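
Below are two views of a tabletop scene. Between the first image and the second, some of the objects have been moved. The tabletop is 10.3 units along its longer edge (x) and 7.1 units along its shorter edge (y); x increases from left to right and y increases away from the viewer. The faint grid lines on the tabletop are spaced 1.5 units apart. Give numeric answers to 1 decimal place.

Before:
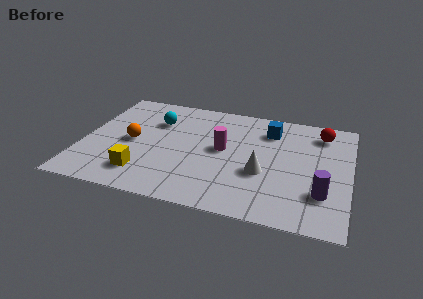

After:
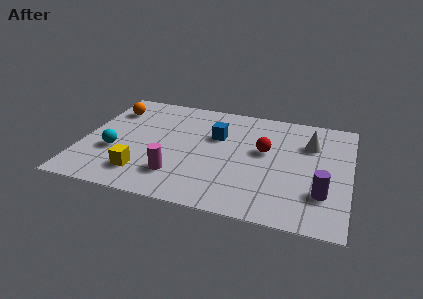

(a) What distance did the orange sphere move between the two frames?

2.2

The orange sphere was near (1.9, 3.4) before and (0.9, 5.4) after, so it travelled √(1.0² + 2.0²) ≈ 2.2 units.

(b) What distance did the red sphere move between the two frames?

2.7

The red sphere moved from about (9.1, 5.8) to (7.0, 4.1), a distance of √(2.1² + 1.7²) ≈ 2.7.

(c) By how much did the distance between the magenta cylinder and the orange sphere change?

+1.2

They were about 3.5 units apart before and 4.7 after — 1.2 units further apart.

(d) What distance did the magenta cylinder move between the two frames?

2.6

The magenta cylinder was near (5.4, 3.8) before and (3.8, 1.7) after, so it travelled √(1.6² + 2.1²) ≈ 2.6 units.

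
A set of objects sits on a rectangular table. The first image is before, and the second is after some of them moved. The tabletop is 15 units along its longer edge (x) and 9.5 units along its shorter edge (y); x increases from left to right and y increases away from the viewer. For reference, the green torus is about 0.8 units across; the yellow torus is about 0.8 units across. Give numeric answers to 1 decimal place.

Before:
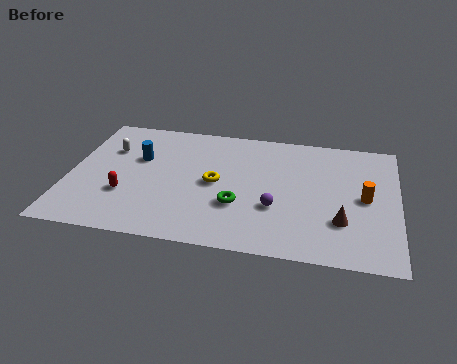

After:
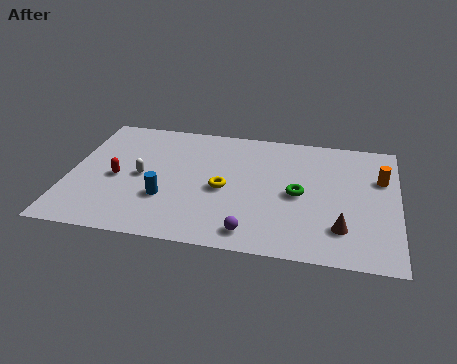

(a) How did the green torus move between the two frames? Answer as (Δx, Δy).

(2.7, 1.3)

The green torus started near (7.8, 3.2) and ended near (10.5, 4.5).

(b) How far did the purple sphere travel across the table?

2.2

The purple sphere was near (9.5, 3.3) before and (8.5, 1.3) after, so it travelled √(1.0² + 2.0²) ≈ 2.2 units.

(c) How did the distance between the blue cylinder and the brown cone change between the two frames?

-1.9

Before: roughly 9.9 units apart; after: 8.0. That's 1.9 units closer together.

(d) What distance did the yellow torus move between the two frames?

0.6

The yellow torus moved from about (6.7, 4.7) to (7.1, 4.3), a distance of √(0.4² + 0.4²) ≈ 0.6.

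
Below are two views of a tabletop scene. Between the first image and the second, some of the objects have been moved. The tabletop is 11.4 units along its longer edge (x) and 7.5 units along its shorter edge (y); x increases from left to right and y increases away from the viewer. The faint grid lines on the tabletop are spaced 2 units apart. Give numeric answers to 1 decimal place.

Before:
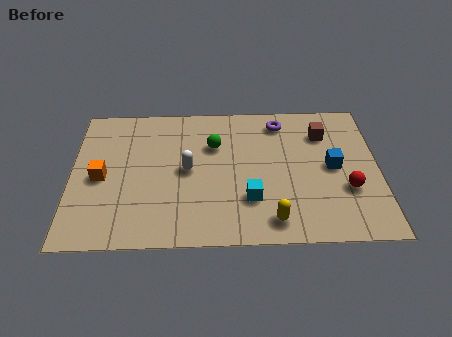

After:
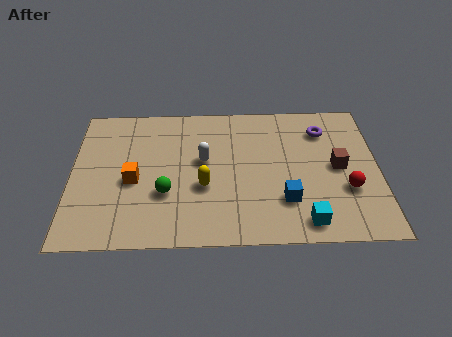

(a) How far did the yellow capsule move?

3.1

The yellow capsule was near (7.4, 1.1) before and (4.9, 2.9) after, so it travelled √(2.5² + 1.8²) ≈ 3.1 units.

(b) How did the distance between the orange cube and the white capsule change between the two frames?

-0.4

The distance was about 3.2 in the first image and 2.8 in the second, so they moved 0.4 units closer together.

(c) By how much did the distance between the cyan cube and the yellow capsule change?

+2.8

Before: roughly 1.4 units apart; after: 4.2. That's 2.8 units further apart.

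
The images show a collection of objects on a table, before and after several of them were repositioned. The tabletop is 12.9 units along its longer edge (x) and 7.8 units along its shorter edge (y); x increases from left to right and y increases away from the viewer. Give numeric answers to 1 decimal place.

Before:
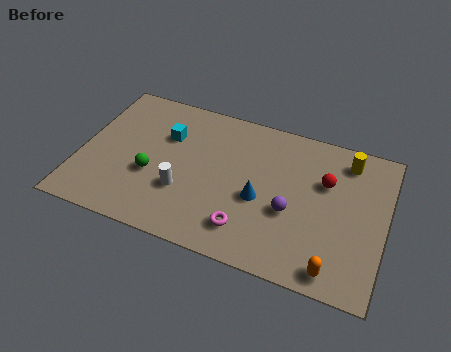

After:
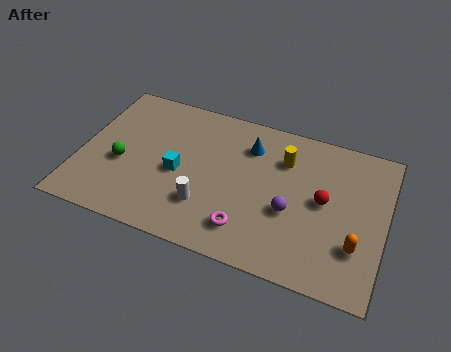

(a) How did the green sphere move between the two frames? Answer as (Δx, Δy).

(-1.3, 0.2)

From the two frames, the green sphere sits at roughly (3.1, 3.0) before and (1.8, 3.2) after.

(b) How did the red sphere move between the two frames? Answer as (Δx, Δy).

(0.0, -1.0)

The red sphere was at about (10.3, 5.1) and moved to about (10.3, 4.1).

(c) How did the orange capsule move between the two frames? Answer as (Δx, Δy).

(0.8, 1.4)

The orange capsule started near (11.0, 0.9) and ended near (11.8, 2.3).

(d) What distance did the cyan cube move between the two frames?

1.9

The cyan cube was near (3.5, 5.3) before and (4.2, 3.5) after, so it travelled √(0.7² + 1.8²) ≈ 1.9 units.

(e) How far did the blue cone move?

2.7

The blue cone was near (7.7, 3.3) before and (7.0, 5.9) after, so it travelled √(0.7² + 2.6²) ≈ 2.7 units.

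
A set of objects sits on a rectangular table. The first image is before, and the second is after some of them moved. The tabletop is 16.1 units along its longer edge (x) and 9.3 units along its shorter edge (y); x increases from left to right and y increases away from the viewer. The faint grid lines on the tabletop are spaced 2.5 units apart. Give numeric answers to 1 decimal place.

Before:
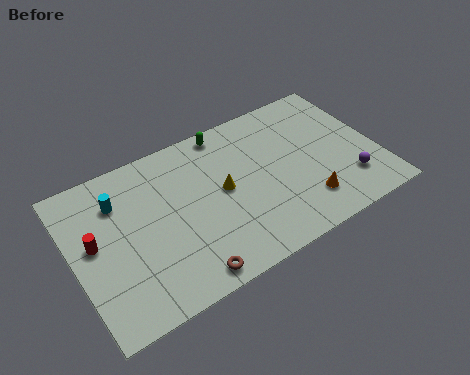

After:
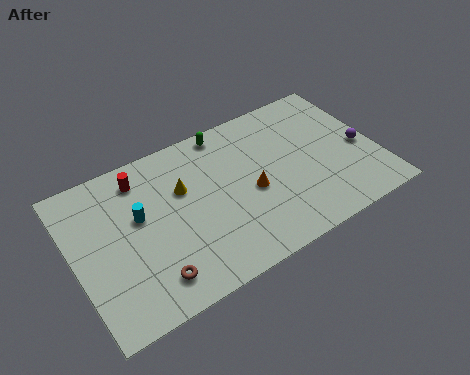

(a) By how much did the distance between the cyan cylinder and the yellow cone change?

-3.2

They were about 5.7 units apart before and 2.5 after — 3.2 units closer together.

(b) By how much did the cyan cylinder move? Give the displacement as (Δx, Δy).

(0.9, -1.4)

From the two frames, the cyan cylinder sits at roughly (2.6, 6.9) before and (3.5, 5.5) after.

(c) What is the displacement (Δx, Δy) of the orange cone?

(-2.6, 2.0)

The orange cone started near (11.9, 2.1) and ended near (9.3, 4.1).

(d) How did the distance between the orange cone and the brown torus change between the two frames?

-0.5

They were about 6.7 units apart before and 6.2 after — 0.5 units closer together.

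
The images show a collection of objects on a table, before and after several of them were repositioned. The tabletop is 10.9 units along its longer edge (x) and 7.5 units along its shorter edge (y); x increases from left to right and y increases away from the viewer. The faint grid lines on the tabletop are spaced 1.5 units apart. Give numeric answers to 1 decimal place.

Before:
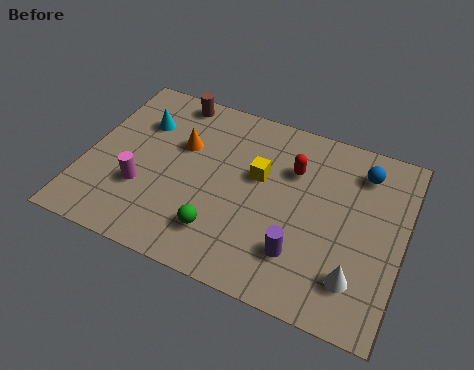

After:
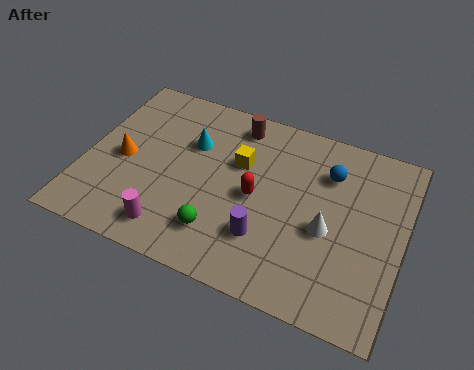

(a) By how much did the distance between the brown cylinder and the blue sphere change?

-3.3

They were about 6.7 units apart before and 3.4 after — 3.3 units closer together.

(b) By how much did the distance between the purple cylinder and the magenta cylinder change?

-2.3

They were about 5.5 units apart before and 3.2 after — 2.3 units closer together.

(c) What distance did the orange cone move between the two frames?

2.3

From (3.2, 4.8) to (1.3, 3.5), the orange cone covered √(1.9² + 1.3²) ≈ 2.3 units.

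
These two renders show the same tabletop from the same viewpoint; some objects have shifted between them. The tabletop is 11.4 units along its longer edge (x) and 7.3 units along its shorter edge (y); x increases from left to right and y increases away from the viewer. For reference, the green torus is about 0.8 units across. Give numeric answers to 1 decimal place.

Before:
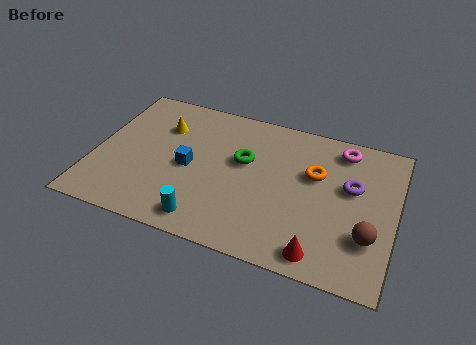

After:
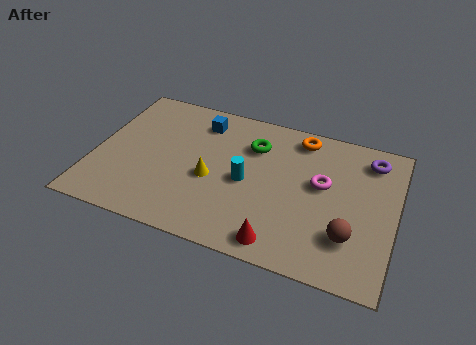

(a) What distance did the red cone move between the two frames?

1.5

From (8.8, 0.9) to (7.3, 0.9), the red cone covered √(1.5² + 0.0²) ≈ 1.5 units.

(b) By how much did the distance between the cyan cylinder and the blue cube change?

+0.6

The distance was about 2.6 in the first image and 3.2 in the second, so they moved 0.6 units further apart.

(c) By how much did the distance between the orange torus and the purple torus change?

+1.3

Before: roughly 1.4 units apart; after: 2.7. That's 1.3 units further apart.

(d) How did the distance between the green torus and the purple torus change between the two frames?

+0.4

Before: roughly 4.1 units apart; after: 4.5. That's 0.4 units further apart.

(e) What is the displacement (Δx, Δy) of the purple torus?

(0.6, 1.6)

From the two frames, the purple torus sits at roughly (9.7, 4.4) before and (10.3, 6.0) after.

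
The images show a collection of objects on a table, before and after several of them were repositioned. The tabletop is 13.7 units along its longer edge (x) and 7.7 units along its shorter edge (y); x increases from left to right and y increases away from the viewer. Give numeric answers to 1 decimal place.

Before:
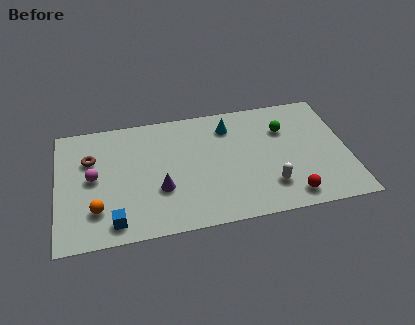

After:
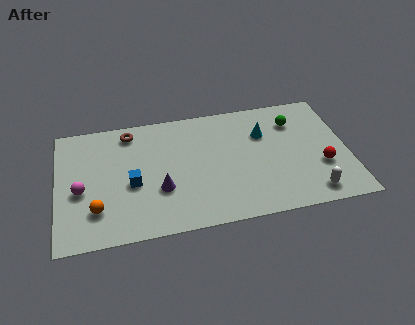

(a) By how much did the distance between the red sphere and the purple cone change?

+1.4

Before: roughly 6.2 units apart; after: 7.6. That's 1.4 units further apart.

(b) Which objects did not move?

the purple cone and the orange sphere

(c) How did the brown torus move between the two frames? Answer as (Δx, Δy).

(1.9, 1.4)

The brown torus started near (1.6, 5.2) and ended near (3.5, 6.6).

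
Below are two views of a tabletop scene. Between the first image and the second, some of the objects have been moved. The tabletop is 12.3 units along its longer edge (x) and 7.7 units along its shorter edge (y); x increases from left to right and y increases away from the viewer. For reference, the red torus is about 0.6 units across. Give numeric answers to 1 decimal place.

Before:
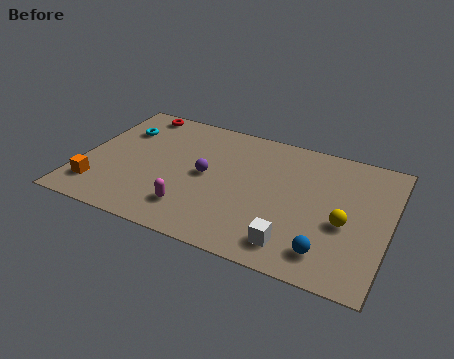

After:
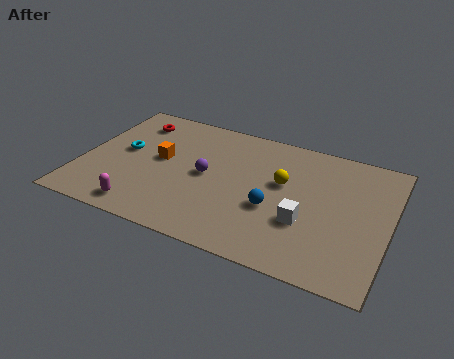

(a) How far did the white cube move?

1.4

From (8.8, 1.3) to (9.1, 2.7), the white cube covered √(0.3² + 1.4²) ≈ 1.4 units.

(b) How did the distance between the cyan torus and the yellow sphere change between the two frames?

-3.2

The distance was about 9.6 in the first image and 6.4 in the second, so they moved 3.2 units closer together.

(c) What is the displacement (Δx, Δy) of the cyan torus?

(0.3, -1.3)

The cyan torus was at about (1.3, 5.5) and moved to about (1.6, 4.2).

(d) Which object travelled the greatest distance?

the orange cube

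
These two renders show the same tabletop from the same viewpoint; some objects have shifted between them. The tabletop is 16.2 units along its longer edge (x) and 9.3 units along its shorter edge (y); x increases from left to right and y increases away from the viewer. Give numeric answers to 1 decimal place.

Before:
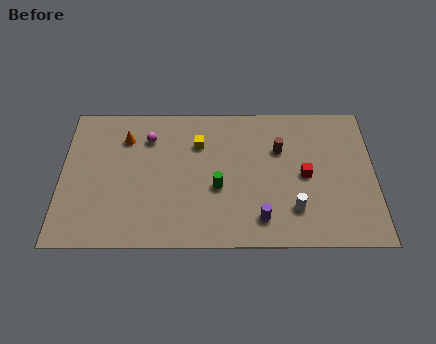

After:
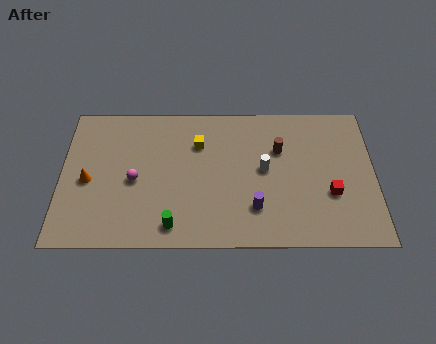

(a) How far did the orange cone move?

3.4

From (3.3, 7.0) to (1.4, 4.2), the orange cone covered √(1.9² + 2.8²) ≈ 3.4 units.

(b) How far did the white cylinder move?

3.0

The white cylinder was near (12.0, 2.3) before and (10.5, 4.9) after, so it travelled √(1.5² + 2.6²) ≈ 3.0 units.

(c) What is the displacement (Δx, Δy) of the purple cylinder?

(-0.3, 0.7)

The purple cylinder was at about (10.3, 1.7) and moved to about (10.0, 2.4).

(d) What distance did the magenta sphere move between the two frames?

2.9

From (4.5, 7.0) to (3.8, 4.2), the magenta sphere covered √(0.7² + 2.8²) ≈ 2.9 units.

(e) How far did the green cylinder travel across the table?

3.3

From (8.1, 3.7) to (5.8, 1.3), the green cylinder covered √(2.3² + 2.4²) ≈ 3.3 units.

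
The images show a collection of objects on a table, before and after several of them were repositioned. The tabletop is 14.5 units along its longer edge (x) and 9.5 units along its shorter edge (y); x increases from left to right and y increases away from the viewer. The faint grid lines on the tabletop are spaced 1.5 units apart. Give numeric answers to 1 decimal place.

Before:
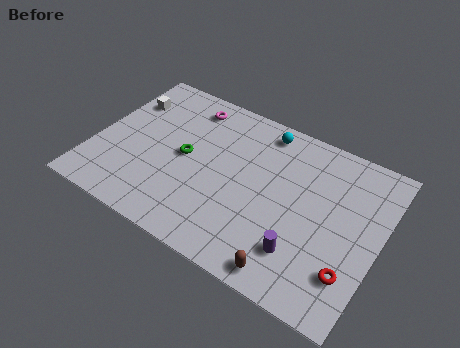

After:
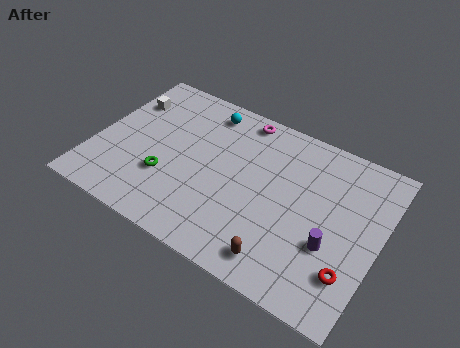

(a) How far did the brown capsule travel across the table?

0.6

The brown capsule was near (10.6, 1.0) before and (10.1, 1.4) after, so it travelled √(0.5² + 0.4²) ≈ 0.6 units.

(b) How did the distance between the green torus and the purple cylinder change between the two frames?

+1.5

The distance was about 6.9 in the first image and 8.4 in the second, so they moved 1.5 units further apart.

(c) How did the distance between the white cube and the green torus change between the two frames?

+0.6

The distance was about 4.1 in the first image and 4.7 in the second, so they moved 0.6 units further apart.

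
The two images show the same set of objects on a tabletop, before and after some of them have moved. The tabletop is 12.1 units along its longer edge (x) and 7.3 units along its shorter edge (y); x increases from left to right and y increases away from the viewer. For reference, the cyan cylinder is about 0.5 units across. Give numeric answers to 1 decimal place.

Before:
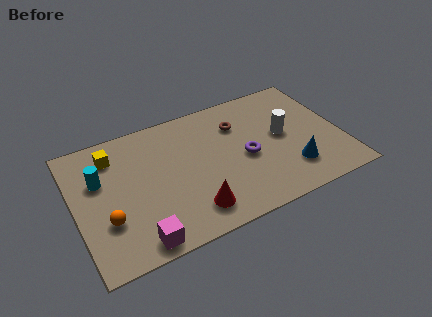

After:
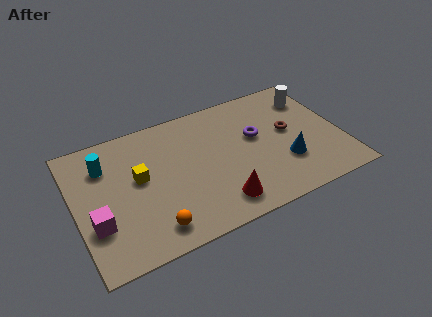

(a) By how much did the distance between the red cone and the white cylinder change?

+1.4

Before: roughly 5.1 units apart; after: 6.5. That's 1.4 units further apart.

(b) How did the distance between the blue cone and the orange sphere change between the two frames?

-2.0

Before: roughly 8.3 units apart; after: 6.3. That's 2.0 units closer together.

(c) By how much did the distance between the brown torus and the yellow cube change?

+1.2

Before: roughly 5.7 units apart; after: 6.9. That's 1.2 units further apart.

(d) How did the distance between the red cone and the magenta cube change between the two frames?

+2.9

The distance was about 2.6 in the first image and 5.5 in the second, so they moved 2.9 units further apart.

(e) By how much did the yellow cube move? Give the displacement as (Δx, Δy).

(1.0, -1.7)

From the two frames, the yellow cube sits at roughly (1.9, 5.8) before and (2.9, 4.1) after.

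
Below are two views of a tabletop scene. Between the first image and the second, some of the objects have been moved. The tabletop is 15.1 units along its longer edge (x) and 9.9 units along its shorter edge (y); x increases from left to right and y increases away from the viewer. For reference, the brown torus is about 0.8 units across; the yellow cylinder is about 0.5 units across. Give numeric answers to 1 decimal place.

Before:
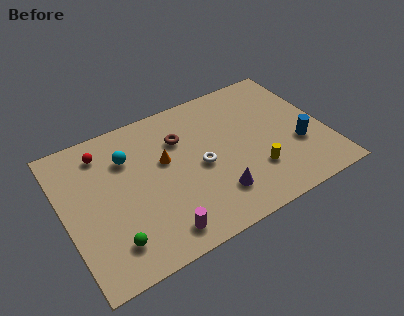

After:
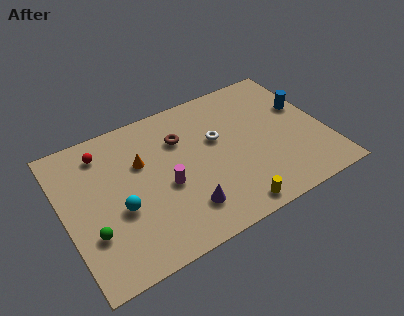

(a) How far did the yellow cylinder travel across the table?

2.5

From (10.7, 2.8) to (9.0, 1.0), the yellow cylinder covered √(1.7² + 1.8²) ≈ 2.5 units.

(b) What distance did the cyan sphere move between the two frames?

3.3

The cyan sphere was near (3.9, 7.1) before and (3.0, 3.9) after, so it travelled √(0.9² + 3.2²) ≈ 3.3 units.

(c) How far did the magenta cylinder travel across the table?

2.9

From (4.9, 1.4) to (5.7, 4.2), the magenta cylinder covered √(0.8² + 2.8²) ≈ 2.9 units.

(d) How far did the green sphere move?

1.5

The green sphere was near (2.3, 2.0) before and (1.3, 3.1) after, so it travelled √(1.0² + 1.1²) ≈ 1.5 units.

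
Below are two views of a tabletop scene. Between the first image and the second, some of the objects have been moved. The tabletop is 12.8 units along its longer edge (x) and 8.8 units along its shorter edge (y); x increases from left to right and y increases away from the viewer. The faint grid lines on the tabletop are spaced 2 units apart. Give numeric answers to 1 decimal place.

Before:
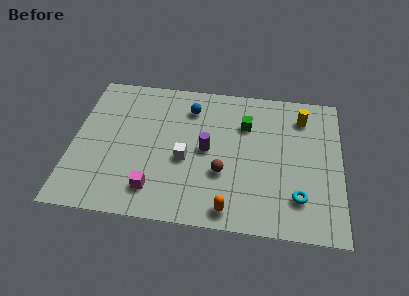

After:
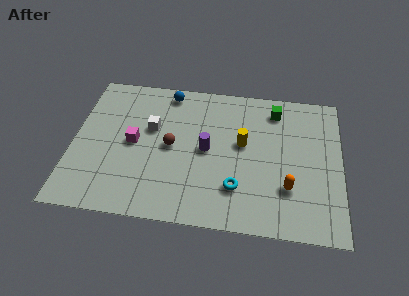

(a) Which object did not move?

the purple cylinder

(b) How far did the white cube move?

2.4

The white cube was near (5.4, 3.7) before and (3.7, 5.4) after, so it travelled √(1.7² + 1.7²) ≈ 2.4 units.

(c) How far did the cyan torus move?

2.9

From (10.8, 2.1) to (7.9, 2.3), the cyan torus covered √(2.9² + 0.2²) ≈ 2.9 units.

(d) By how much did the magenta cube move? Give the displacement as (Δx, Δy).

(-1.1, 2.7)

The magenta cube started near (4.0, 1.7) and ended near (2.9, 4.4).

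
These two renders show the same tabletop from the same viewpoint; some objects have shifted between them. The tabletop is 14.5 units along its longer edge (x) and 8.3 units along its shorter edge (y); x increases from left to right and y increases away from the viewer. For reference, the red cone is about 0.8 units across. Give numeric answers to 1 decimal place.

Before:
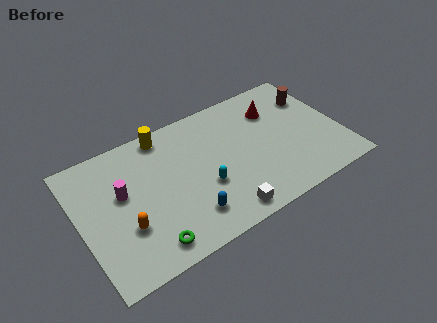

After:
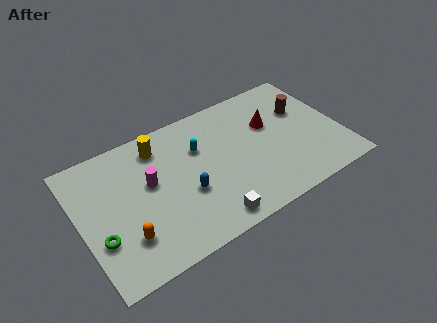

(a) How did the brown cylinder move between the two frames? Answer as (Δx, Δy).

(-0.7, -0.6)

The brown cylinder was at about (13.4, 6.0) and moved to about (12.7, 5.4).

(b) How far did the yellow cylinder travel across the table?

0.7

From (5.1, 7.4) to (4.7, 6.8), the yellow cylinder covered √(0.4² + 0.6²) ≈ 0.7 units.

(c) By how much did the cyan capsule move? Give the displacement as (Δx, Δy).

(0.1, 2.5)

The cyan capsule started near (6.7, 3.1) and ended near (6.8, 5.6).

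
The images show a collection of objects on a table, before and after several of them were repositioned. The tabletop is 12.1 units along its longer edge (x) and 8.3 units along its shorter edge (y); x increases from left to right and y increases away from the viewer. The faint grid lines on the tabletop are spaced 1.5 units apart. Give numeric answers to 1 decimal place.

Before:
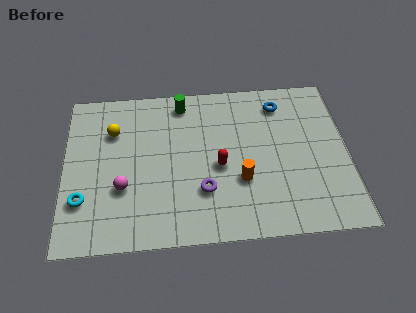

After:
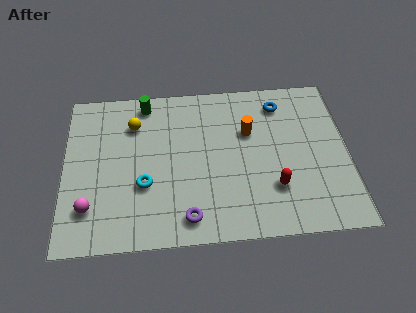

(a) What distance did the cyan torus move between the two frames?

2.7

The cyan torus was near (0.8, 2.4) before and (3.4, 3.0) after, so it travelled √(2.6² + 0.6²) ≈ 2.7 units.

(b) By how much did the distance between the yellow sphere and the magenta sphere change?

+1.6

They were about 3.0 units apart before and 4.6 after — 1.6 units further apart.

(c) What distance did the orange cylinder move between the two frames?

2.5

From (7.5, 2.9) to (7.9, 5.4), the orange cylinder covered √(0.4² + 2.5²) ≈ 2.5 units.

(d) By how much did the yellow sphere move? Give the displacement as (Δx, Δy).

(0.9, 0.3)

The yellow sphere started near (2.1, 5.9) and ended near (3.0, 6.2).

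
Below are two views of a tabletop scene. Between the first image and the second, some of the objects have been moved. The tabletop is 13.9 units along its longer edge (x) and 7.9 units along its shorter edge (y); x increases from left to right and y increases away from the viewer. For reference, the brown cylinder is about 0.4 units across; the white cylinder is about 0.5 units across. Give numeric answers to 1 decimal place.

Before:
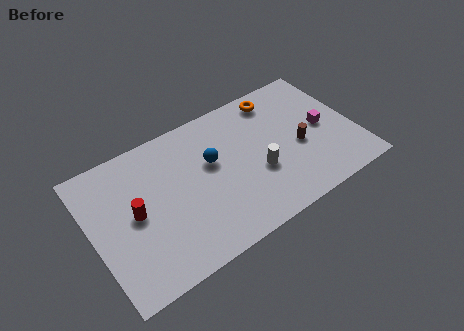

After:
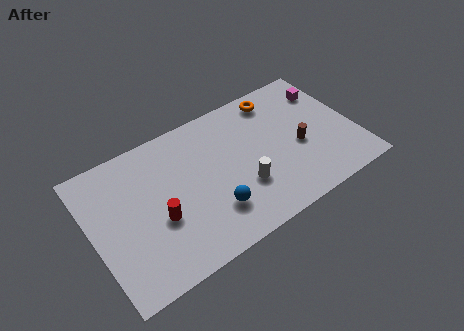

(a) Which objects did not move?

the brown cylinder and the orange torus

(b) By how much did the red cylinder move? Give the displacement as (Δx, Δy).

(1.1, -0.9)

The red cylinder was at about (2.2, 4.0) and moved to about (3.3, 3.1).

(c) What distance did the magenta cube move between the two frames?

2.2

From (12.3, 3.9) to (12.9, 6.0), the magenta cube covered √(0.6² + 2.1²) ≈ 2.2 units.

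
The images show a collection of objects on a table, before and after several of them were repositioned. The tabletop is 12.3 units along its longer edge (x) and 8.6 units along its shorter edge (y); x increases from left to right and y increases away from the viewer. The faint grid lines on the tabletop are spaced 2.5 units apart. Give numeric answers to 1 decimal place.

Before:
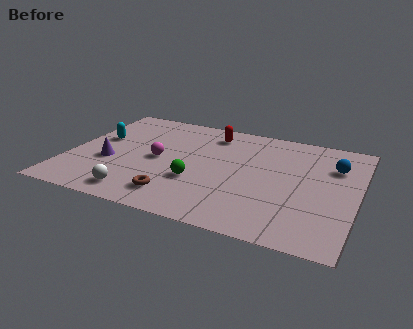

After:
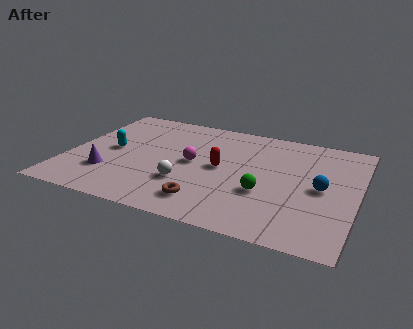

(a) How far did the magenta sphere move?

1.5

The magenta sphere was near (3.8, 4.2) before and (5.3, 4.4) after, so it travelled √(1.5² + 0.2²) ≈ 1.5 units.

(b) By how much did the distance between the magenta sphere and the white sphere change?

-1.3

Before: roughly 3.0 units apart; after: 1.7. That's 1.3 units closer together.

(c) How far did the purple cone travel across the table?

0.9

The purple cone moved from about (1.8, 3.3) to (1.9, 2.4), a distance of √(0.1² + 0.9²) ≈ 0.9.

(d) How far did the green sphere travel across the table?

2.9

The green sphere was near (5.6, 3.0) before and (8.5, 3.1) after, so it travelled √(2.9² + 0.1²) ≈ 2.9 units.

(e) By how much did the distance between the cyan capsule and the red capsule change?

-0.4

They were about 5.1 units apart before and 4.7 after — 0.4 units closer together.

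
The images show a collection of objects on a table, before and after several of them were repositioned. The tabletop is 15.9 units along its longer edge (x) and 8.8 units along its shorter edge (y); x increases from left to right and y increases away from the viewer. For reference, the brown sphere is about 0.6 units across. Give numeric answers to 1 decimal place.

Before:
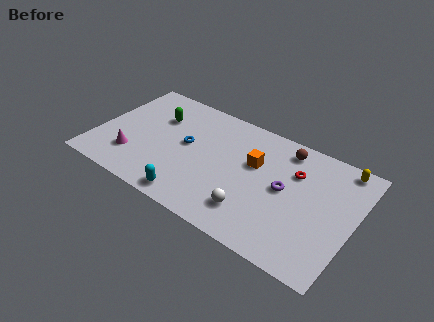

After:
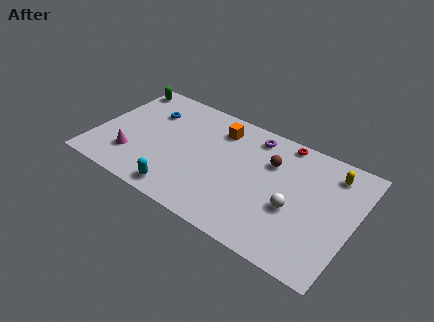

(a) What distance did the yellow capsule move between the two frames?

0.9

From (14.7, 7.9) to (14.2, 7.2), the yellow capsule covered √(0.5² + 0.7²) ≈ 0.9 units.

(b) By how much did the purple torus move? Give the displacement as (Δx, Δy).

(-2.4, 2.9)

The purple torus started near (11.7, 4.6) and ended near (9.3, 7.5).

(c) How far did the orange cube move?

2.9

From (9.7, 5.5) to (7.2, 7.0), the orange cube covered √(2.5² + 1.5²) ≈ 2.9 units.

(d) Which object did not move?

the magenta cone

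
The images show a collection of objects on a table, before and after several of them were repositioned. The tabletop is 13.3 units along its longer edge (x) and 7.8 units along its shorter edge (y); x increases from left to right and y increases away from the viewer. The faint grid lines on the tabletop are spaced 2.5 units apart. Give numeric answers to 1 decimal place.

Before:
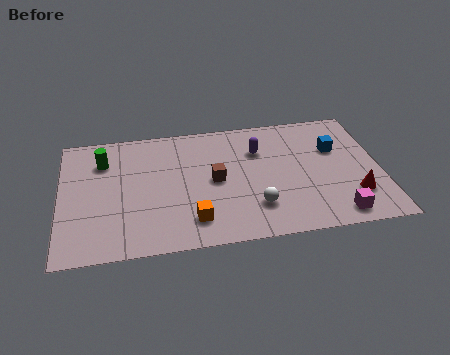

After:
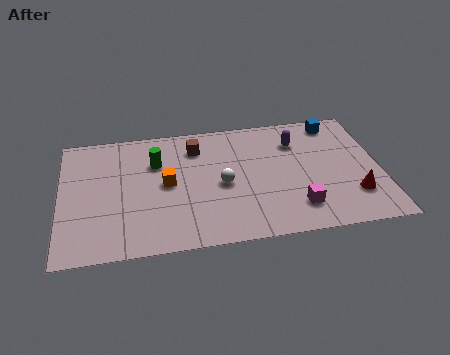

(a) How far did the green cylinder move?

2.2

From (1.8, 5.8) to (4.0, 5.4), the green cylinder covered √(2.2² + 0.4²) ≈ 2.2 units.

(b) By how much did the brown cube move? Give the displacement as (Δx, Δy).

(-0.7, 2.2)

The brown cube was at about (6.4, 3.9) and moved to about (5.7, 6.1).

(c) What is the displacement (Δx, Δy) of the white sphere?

(-1.3, 1.6)

From the two frames, the white sphere sits at roughly (8.0, 2.0) before and (6.7, 3.6) after.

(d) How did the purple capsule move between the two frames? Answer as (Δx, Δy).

(1.6, 0.3)

The purple capsule started near (8.3, 5.5) and ended near (9.9, 5.8).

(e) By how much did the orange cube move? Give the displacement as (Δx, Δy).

(-1.0, 2.4)

The orange cube was at about (5.4, 1.6) and moved to about (4.4, 4.0).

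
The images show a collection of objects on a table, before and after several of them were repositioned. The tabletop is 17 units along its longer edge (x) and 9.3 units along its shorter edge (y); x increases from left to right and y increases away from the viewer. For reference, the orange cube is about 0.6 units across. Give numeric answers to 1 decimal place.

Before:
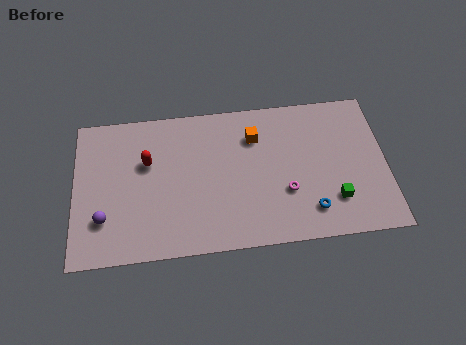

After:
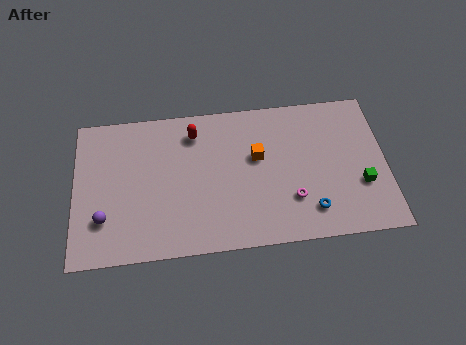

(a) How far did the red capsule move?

3.1

The red capsule moved from about (4.0, 5.9) to (6.6, 7.5), a distance of √(2.6² + 1.6²) ≈ 3.1.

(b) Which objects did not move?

the blue torus and the purple sphere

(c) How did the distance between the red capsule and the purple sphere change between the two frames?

+2.9

The distance was about 4.1 in the first image and 7.0 in the second, so they moved 2.9 units further apart.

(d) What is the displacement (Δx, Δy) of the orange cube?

(0.1, -1.3)

From the two frames, the orange cube sits at roughly (9.9, 6.9) before and (10.0, 5.6) after.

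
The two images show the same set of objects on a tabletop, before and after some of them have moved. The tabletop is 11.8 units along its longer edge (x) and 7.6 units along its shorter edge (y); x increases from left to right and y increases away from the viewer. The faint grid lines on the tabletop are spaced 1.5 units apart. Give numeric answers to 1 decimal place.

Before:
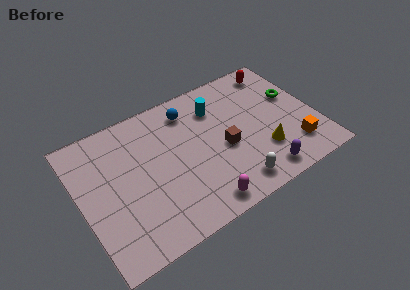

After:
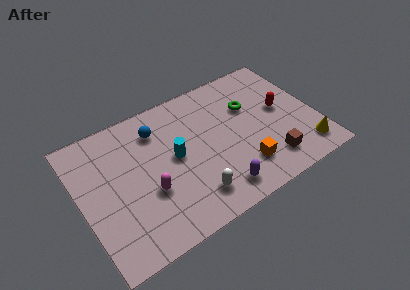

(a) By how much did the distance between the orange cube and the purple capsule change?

-0.4

The distance was about 1.9 in the first image and 1.5 in the second, so they moved 0.4 units closer together.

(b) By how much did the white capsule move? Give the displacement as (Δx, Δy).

(-2.0, 0.4)

From the two frames, the white capsule sits at roughly (7.2, 1.1) before and (5.2, 1.5) after.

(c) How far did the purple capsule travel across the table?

2.2

The purple capsule moved from about (8.6, 1.0) to (6.4, 1.2), a distance of √(2.2² + 0.2²) ≈ 2.2.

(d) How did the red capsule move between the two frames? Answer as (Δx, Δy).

(-0.2, -2.4)

The red capsule started near (10.4, 6.5) and ended near (10.2, 4.1).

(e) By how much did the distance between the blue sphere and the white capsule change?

-0.8

They were about 5.3 units apart before and 4.5 after — 0.8 units closer together.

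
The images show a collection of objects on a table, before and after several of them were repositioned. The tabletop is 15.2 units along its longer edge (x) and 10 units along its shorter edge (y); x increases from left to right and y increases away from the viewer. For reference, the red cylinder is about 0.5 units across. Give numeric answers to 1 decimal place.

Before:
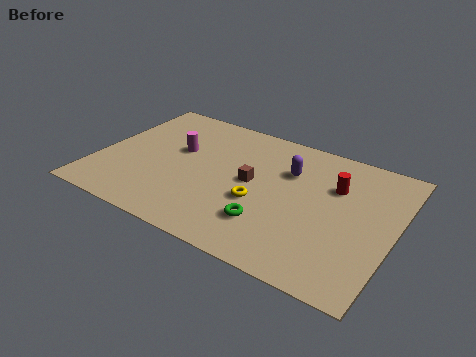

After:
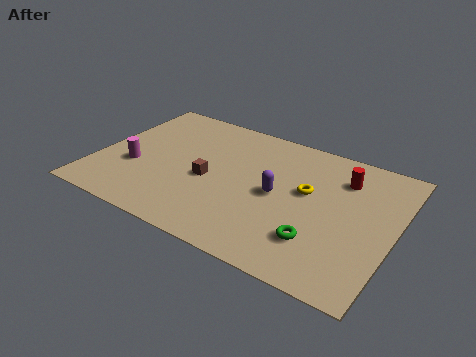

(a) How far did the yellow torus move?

2.9

The yellow torus moved from about (8.5, 3.9) to (10.7, 5.8), a distance of √(2.2² + 1.9²) ≈ 2.9.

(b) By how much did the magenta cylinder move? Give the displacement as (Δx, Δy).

(-1.9, -2.3)

The magenta cylinder started near (3.9, 6.0) and ended near (2.0, 3.7).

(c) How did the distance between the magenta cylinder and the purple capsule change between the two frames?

+1.6

They were about 5.8 units apart before and 7.4 after — 1.6 units further apart.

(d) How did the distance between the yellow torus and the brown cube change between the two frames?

+3.7

They were about 1.4 units apart before and 5.1 after — 3.7 units further apart.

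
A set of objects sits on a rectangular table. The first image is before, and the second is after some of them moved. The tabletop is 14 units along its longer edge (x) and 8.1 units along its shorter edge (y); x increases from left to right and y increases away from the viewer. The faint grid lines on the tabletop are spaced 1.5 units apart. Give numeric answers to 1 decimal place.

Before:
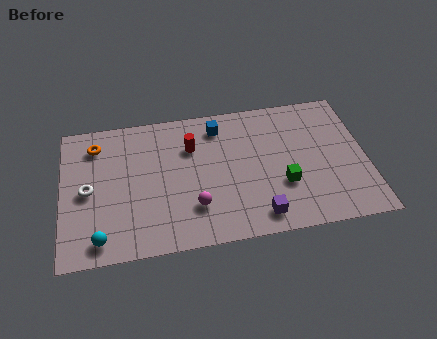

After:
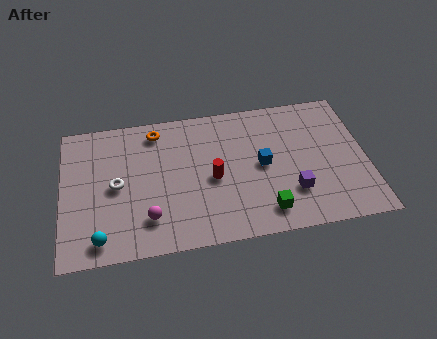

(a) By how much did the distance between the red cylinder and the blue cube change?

+0.7

They were about 1.6 units apart before and 2.3 after — 0.7 units further apart.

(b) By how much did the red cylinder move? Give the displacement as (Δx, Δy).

(0.9, -2.0)

The red cylinder started near (6.0, 5.7) and ended near (6.9, 3.7).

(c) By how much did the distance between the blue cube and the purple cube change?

-3.5

Before: roughly 5.7 units apart; after: 2.2. That's 3.5 units closer together.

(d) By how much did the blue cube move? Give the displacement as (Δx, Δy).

(1.9, -2.6)

The blue cube started near (7.3, 6.7) and ended near (9.2, 4.1).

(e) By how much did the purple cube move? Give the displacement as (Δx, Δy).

(1.6, 1.1)

From the two frames, the purple cube sits at roughly (8.9, 1.2) before and (10.5, 2.3) after.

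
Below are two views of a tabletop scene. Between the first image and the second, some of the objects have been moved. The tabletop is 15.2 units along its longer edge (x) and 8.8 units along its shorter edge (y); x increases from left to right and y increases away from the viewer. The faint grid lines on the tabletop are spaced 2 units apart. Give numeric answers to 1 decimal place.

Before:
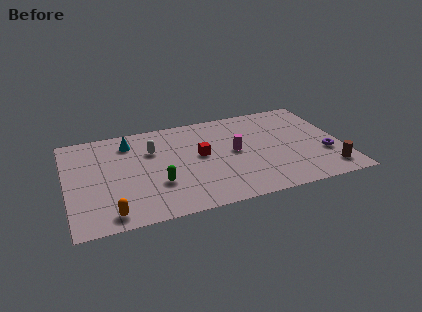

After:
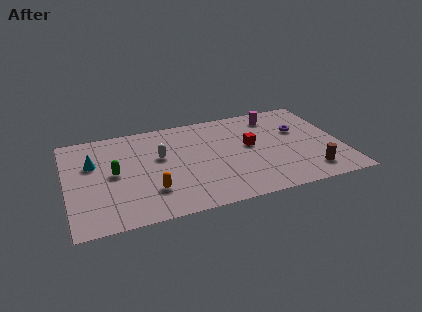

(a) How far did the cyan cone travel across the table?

2.5

From (3.6, 7.1) to (1.5, 5.7), the cyan cone covered √(2.1² + 1.4²) ≈ 2.5 units.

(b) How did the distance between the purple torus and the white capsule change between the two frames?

-2.1

Before: roughly 9.9 units apart; after: 7.8. That's 2.1 units closer together.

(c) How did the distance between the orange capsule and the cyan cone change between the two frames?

-1.7

Before: roughly 6.2 units apart; after: 4.5. That's 1.7 units closer together.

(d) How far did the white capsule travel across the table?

0.8

The white capsule was near (4.8, 6.0) before and (5.2, 5.3) after, so it travelled √(0.4² + 0.7²) ≈ 0.8 units.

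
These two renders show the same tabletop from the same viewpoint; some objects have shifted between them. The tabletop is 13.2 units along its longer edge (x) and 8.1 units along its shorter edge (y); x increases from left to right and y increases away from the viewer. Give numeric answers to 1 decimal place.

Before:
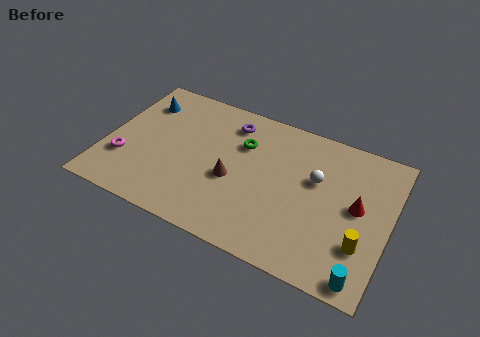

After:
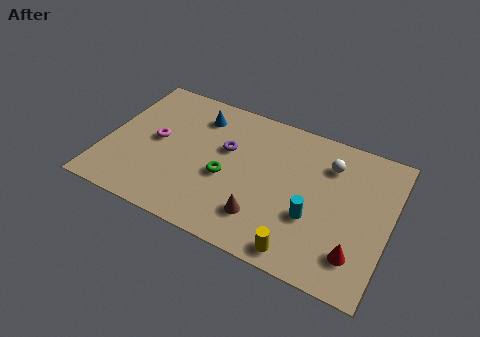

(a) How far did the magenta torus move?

2.1

From (1.0, 2.5) to (2.3, 4.2), the magenta torus covered √(1.3² + 1.7²) ≈ 2.1 units.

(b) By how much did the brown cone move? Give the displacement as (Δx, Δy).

(1.6, -1.5)

The brown cone started near (6.0, 3.4) and ended near (7.6, 1.9).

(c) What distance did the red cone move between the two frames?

2.5

The red cone was near (11.7, 4.3) before and (11.9, 1.8) after, so it travelled √(0.2² + 2.5²) ≈ 2.5 units.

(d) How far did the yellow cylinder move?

3.0

The yellow cylinder moved from about (12.1, 2.4) to (9.5, 0.9), a distance of √(2.6² + 1.5²) ≈ 3.0.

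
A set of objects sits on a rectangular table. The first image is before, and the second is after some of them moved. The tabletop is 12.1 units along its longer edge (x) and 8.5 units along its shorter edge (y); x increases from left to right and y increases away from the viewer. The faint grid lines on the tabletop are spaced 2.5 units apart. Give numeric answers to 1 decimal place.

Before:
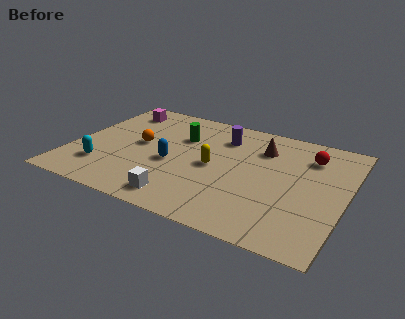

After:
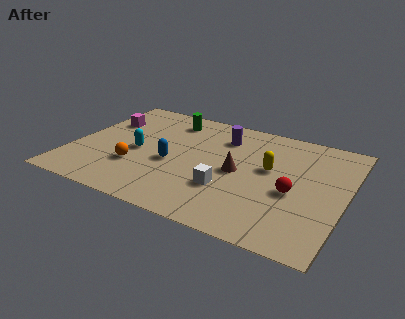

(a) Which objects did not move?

the blue capsule and the purple cylinder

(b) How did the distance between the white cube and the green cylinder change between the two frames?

+0.7

They were about 4.7 units apart before and 5.4 after — 0.7 units further apart.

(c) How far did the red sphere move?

2.9

From (10.3, 6.5) to (9.9, 3.6), the red sphere covered √(0.4² + 2.9²) ≈ 2.9 units.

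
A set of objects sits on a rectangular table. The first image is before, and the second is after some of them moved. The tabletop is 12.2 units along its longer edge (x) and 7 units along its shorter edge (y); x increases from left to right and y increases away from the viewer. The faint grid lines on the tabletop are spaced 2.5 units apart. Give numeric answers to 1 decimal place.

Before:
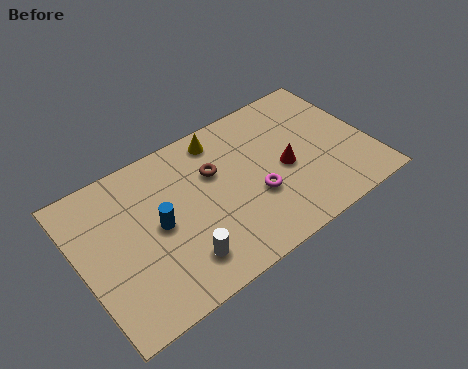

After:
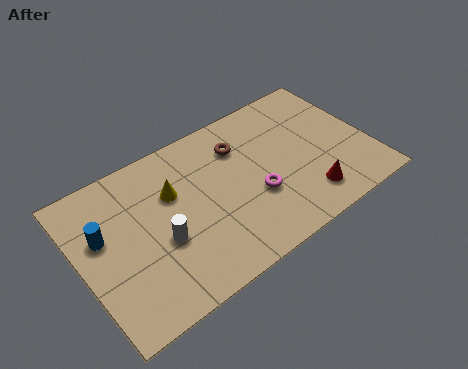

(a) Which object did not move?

the magenta torus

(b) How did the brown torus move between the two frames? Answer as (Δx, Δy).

(1.2, 0.6)

From the two frames, the brown torus sits at roughly (5.8, 4.6) before and (7.0, 5.2) after.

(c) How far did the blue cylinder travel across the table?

2.3

From (3.2, 3.5) to (1.0, 4.3), the blue cylinder covered √(2.2² + 0.8²) ≈ 2.3 units.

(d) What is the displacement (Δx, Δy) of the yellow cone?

(-2.3, -1.4)

The yellow cone was at about (6.3, 6.0) and moved to about (4.0, 4.6).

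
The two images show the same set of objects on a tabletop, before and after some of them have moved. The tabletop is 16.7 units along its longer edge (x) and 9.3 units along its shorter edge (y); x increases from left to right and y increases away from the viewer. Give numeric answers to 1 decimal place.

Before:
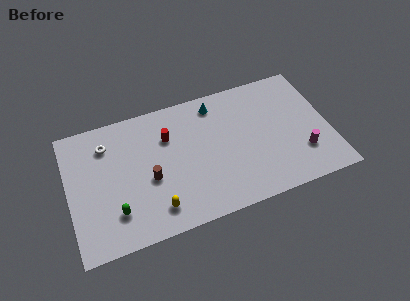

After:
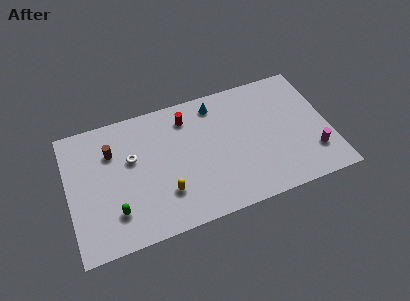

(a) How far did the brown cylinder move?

3.5

The brown cylinder was near (5.1, 3.9) before and (2.9, 6.6) after, so it travelled √(2.2² + 2.7²) ≈ 3.5 units.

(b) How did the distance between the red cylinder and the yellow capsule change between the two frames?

+0.3

The distance was about 4.9 in the first image and 5.2 in the second, so they moved 0.3 units further apart.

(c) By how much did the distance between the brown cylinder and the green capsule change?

+1.5

Before: roughly 2.8 units apart; after: 4.3. That's 1.5 units further apart.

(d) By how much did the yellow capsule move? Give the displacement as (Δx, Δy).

(0.7, 0.9)

The yellow capsule started near (5.3, 1.7) and ended near (6.0, 2.6).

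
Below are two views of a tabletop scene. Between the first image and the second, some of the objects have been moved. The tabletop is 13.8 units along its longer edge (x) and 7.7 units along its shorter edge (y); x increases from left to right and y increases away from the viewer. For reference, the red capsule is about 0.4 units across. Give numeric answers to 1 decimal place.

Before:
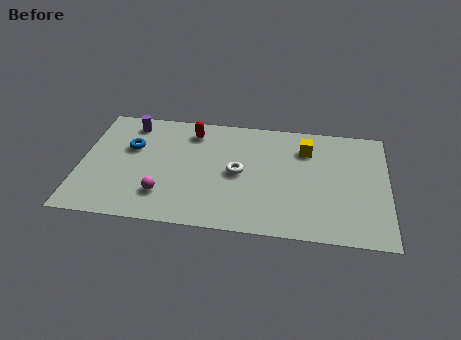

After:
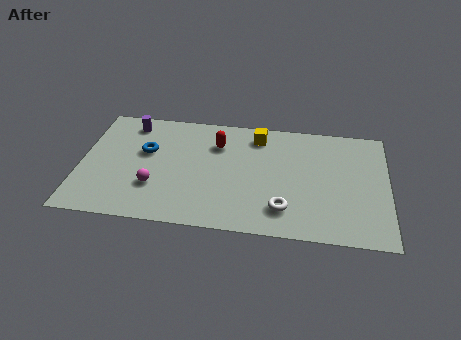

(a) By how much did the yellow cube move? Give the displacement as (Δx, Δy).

(-2.2, 0.6)

From the two frames, the yellow cube sits at roughly (10.1, 5.8) before and (7.9, 6.4) after.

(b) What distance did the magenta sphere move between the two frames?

0.6

From (3.8, 1.9) to (3.4, 2.4), the magenta sphere covered √(0.4² + 0.5²) ≈ 0.6 units.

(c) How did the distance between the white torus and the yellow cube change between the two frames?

+1.3

Before: roughly 3.6 units apart; after: 4.9. That's 1.3 units further apart.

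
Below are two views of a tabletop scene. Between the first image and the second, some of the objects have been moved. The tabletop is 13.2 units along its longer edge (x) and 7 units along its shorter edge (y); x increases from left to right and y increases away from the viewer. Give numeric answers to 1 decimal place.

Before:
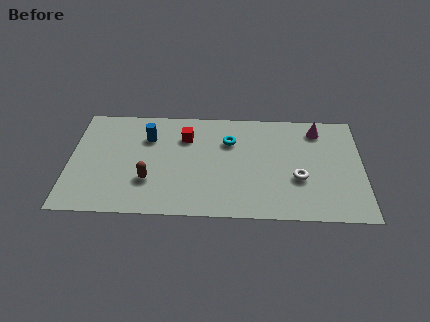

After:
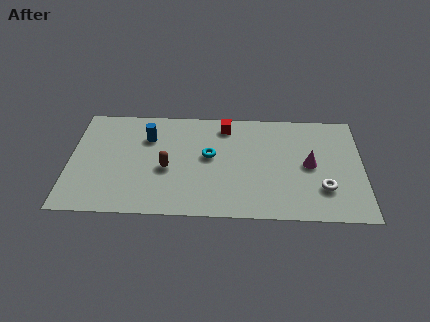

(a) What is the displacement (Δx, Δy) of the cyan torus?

(-0.9, -1.0)

From the two frames, the cyan torus sits at roughly (7.2, 4.9) before and (6.3, 3.9) after.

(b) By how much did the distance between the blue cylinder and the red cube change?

+1.9

Before: roughly 1.7 units apart; after: 3.6. That's 1.9 units further apart.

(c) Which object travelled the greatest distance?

the magenta cone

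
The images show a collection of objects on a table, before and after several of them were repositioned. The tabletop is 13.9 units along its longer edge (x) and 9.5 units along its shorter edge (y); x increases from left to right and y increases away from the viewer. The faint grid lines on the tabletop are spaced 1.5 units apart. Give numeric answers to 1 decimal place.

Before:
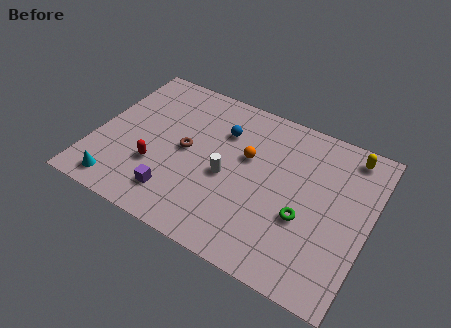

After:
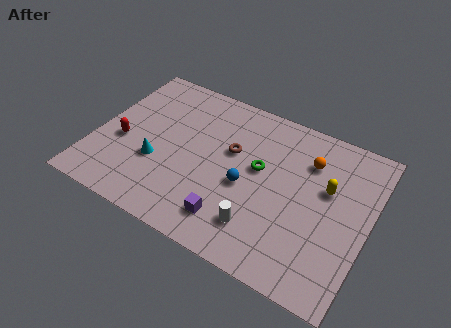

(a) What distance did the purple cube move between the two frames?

2.9

The purple cube moved from about (4.5, 1.9) to (7.4, 1.8), a distance of √(2.9² + 0.1²) ≈ 2.9.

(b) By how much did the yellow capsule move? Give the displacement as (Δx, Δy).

(-0.8, -2.5)

The yellow capsule started near (12.5, 8.3) and ended near (11.7, 5.8).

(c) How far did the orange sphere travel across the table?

3.2

The orange sphere moved from about (7.6, 5.8) to (10.6, 7.0), a distance of √(3.0² + 1.2²) ≈ 3.2.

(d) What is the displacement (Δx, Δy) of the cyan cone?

(1.6, 2.2)

The cyan cone started near (1.7, 1.2) and ended near (3.3, 3.4).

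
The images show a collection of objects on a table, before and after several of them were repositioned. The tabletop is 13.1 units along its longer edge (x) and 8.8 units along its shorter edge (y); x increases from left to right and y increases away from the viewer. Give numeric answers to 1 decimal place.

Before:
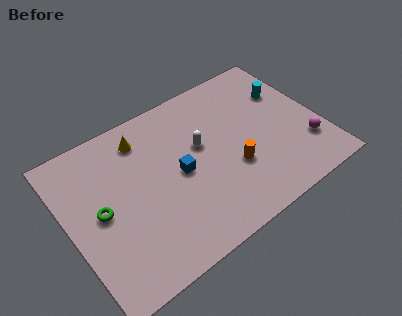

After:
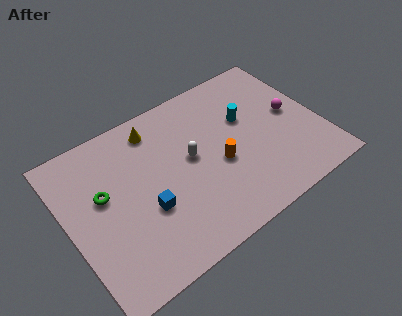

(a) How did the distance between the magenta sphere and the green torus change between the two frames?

-0.8

Before: roughly 10.7 units apart; after: 9.9. That's 0.8 units closer together.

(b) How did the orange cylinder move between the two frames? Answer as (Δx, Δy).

(-0.6, 0.6)

The orange cylinder was at about (8.3, 3.1) and moved to about (7.7, 3.7).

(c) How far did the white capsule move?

0.7

The white capsule was near (7.0, 5.2) before and (6.4, 4.8) after, so it travelled √(0.6² + 0.4²) ≈ 0.7 units.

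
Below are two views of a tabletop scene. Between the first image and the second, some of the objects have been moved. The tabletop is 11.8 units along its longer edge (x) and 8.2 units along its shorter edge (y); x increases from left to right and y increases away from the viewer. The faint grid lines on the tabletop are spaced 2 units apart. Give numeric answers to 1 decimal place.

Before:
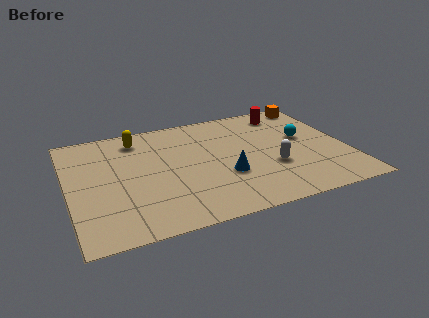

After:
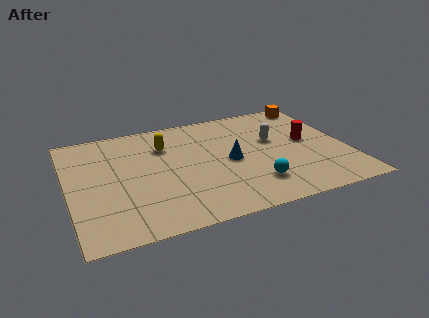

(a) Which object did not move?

the orange cube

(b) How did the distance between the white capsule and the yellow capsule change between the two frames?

-2.0

They were about 6.7 units apart before and 4.7 after — 2.0 units closer together.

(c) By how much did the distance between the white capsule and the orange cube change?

-1.8

Before: roughly 5.0 units apart; after: 3.2. That's 1.8 units closer together.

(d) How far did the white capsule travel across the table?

2.0

From (8.5, 2.9) to (8.8, 4.9), the white capsule covered √(0.3² + 2.0²) ≈ 2.0 units.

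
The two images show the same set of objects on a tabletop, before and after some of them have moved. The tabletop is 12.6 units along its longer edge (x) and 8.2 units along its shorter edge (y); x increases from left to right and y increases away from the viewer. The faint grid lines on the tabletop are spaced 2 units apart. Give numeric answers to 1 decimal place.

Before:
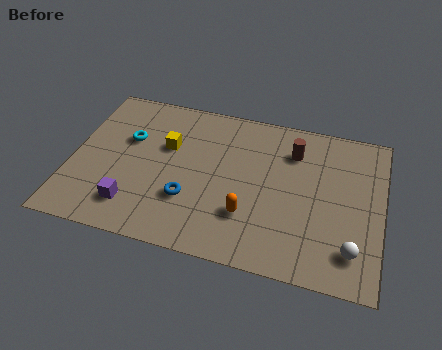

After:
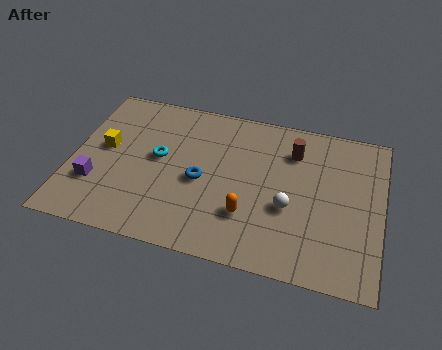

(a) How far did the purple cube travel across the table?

1.8

The purple cube moved from about (2.7, 1.7) to (1.1, 2.5), a distance of √(1.6² + 0.8²) ≈ 1.8.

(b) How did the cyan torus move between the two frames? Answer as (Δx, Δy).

(1.3, -0.7)

The cyan torus was at about (2.2, 5.2) and moved to about (3.5, 4.5).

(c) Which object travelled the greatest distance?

the white sphere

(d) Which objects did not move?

the orange capsule and the brown cylinder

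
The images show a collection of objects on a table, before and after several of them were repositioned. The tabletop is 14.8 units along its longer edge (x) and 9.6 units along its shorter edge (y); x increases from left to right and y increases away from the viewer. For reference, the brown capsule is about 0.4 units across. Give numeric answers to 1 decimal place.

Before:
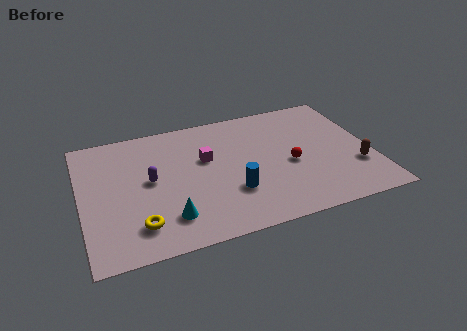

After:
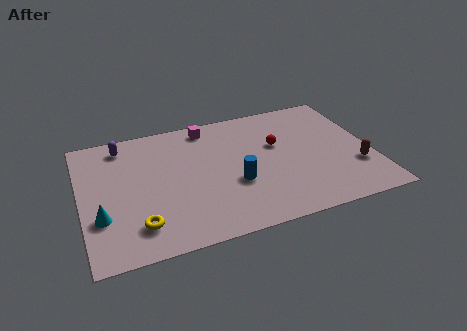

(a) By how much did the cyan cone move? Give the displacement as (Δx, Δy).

(-3.3, 1.0)

From the two frames, the cyan cone sits at roughly (4.2, 2.1) before and (0.9, 3.1) after.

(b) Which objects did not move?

the brown capsule and the yellow torus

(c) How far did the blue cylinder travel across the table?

0.6

The blue cylinder was near (7.5, 3.0) before and (7.7, 3.6) after, so it travelled √(0.2² + 0.6²) ≈ 0.6 units.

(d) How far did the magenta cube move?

2.5

The magenta cube moved from about (6.4, 5.9) to (6.7, 8.4), a distance of √(0.3² + 2.5²) ≈ 2.5.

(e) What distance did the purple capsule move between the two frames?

3.3

From (3.5, 5.1) to (2.3, 8.2), the purple capsule covered √(1.2² + 3.1²) ≈ 3.3 units.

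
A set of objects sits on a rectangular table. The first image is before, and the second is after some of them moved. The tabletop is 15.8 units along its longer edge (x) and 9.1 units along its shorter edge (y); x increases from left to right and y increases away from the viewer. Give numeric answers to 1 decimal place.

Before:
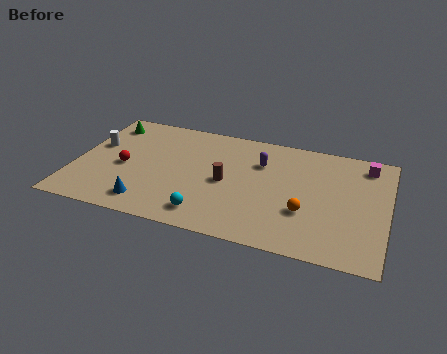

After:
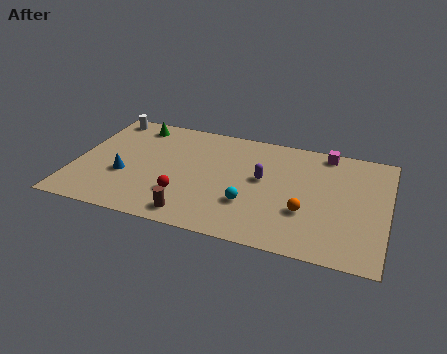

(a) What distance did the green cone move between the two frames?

1.5

The green cone moved from about (1.2, 7.5) to (2.7, 7.8), a distance of √(1.5² + 0.3²) ≈ 1.5.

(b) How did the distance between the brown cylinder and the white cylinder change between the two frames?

+1.7

The distance was about 6.9 in the first image and 8.6 in the second, so they moved 1.7 units further apart.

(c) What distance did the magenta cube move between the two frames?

2.2

From (14.6, 7.7) to (12.5, 8.2), the magenta cube covered √(2.1² + 0.5²) ≈ 2.2 units.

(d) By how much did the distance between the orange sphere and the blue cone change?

+1.2

They were about 8.0 units apart before and 9.2 after — 1.2 units further apart.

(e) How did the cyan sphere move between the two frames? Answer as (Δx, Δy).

(2.0, 1.4)

The cyan sphere was at about (7.0, 1.5) and moved to about (9.0, 2.9).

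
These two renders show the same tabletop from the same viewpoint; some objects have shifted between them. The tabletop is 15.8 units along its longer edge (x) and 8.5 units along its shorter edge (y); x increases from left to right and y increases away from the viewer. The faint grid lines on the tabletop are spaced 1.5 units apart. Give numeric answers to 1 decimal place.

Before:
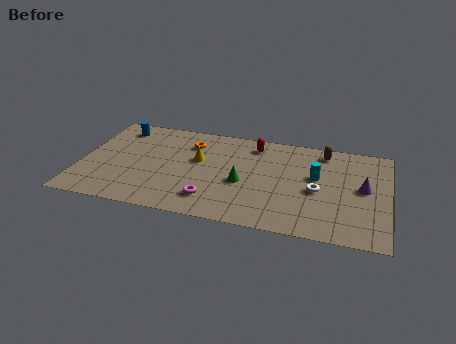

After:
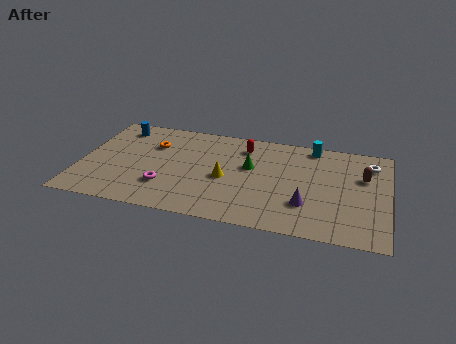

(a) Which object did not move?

the blue cylinder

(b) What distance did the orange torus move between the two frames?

2.0

From (5.5, 6.5) to (3.6, 5.9), the orange torus covered √(1.9² + 0.6²) ≈ 2.0 units.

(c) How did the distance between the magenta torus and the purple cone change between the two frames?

-0.9

They were about 8.1 units apart before and 7.2 after — 0.9 units closer together.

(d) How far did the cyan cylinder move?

2.6

The cyan cylinder was near (12.1, 5.0) before and (11.8, 7.6) after, so it travelled √(0.3² + 2.6²) ≈ 2.6 units.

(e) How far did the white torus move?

3.9

The white torus moved from about (12.2, 3.8) to (14.8, 6.7), a distance of √(2.6² + 2.9²) ≈ 3.9.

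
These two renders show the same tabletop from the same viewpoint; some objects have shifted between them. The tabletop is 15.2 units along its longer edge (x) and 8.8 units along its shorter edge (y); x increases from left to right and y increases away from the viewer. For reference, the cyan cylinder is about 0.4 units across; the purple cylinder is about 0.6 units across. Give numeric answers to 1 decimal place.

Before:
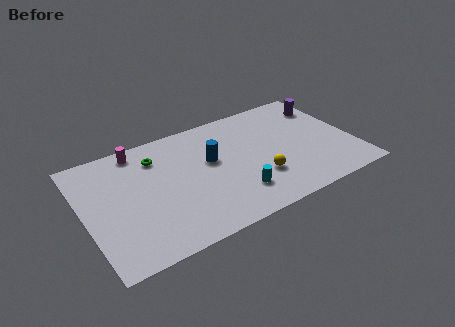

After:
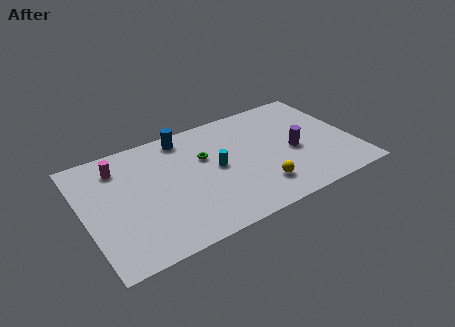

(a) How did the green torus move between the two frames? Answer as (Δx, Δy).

(2.6, -1.2)

From the two frames, the green torus sits at roughly (4.3, 6.8) before and (6.9, 5.6) after.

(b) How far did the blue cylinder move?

2.8

From (7.2, 5.2) to (6.0, 7.7), the blue cylinder covered √(1.2² + 2.5²) ≈ 2.8 units.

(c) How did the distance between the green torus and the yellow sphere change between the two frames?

-2.3

The distance was about 6.7 in the first image and 4.4 in the second, so they moved 2.3 units closer together.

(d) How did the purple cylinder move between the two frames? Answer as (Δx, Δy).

(-2.4, -2.9)

From the two frames, the purple cylinder sits at roughly (14.2, 6.8) before and (11.8, 3.9) after.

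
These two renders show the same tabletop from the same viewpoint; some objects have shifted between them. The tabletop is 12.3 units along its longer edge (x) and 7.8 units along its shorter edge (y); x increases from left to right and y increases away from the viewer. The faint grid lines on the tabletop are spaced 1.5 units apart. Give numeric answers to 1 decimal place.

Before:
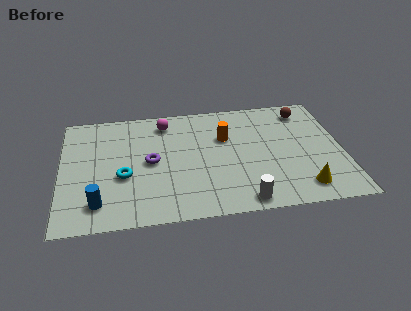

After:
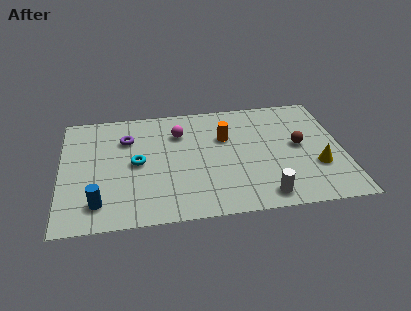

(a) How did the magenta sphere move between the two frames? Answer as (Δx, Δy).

(0.6, -0.8)

From the two frames, the magenta sphere sits at roughly (4.6, 6.5) before and (5.2, 5.7) after.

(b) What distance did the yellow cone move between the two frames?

1.5

From (10.4, 1.3) to (11.1, 2.6), the yellow cone covered √(0.7² + 1.3²) ≈ 1.5 units.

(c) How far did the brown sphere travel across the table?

2.4

The brown sphere moved from about (10.8, 6.5) to (10.4, 4.1), a distance of √(0.4² + 2.4²) ≈ 2.4.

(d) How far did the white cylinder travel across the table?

0.9

From (7.8, 0.8) to (8.7, 1.0), the white cylinder covered √(0.9² + 0.2²) ≈ 0.9 units.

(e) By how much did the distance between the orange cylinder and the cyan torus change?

-0.8

They were about 4.9 units apart before and 4.1 after — 0.8 units closer together.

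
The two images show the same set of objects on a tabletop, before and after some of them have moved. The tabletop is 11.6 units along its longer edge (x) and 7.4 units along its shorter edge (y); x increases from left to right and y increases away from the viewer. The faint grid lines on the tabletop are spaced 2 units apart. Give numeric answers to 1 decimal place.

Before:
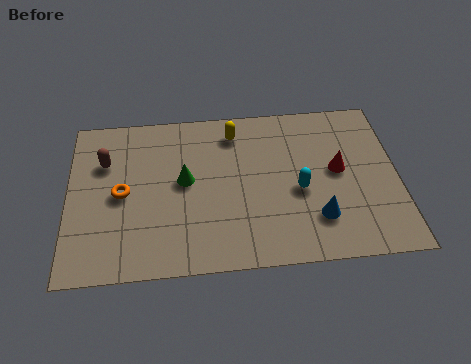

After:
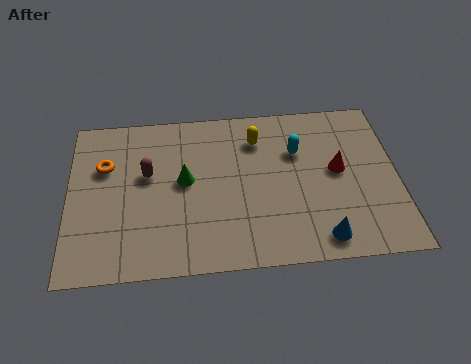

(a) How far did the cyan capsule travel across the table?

1.8

The cyan capsule moved from about (8.1, 3.2) to (8.1, 5.0), a distance of √(0.0² + 1.8²) ≈ 1.8.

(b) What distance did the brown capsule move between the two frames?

1.7

The brown capsule moved from about (1.3, 5.1) to (2.8, 4.4), a distance of √(1.5² + 0.7²) ≈ 1.7.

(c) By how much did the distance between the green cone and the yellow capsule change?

+0.3

They were about 2.8 units apart before and 3.1 after — 0.3 units further apart.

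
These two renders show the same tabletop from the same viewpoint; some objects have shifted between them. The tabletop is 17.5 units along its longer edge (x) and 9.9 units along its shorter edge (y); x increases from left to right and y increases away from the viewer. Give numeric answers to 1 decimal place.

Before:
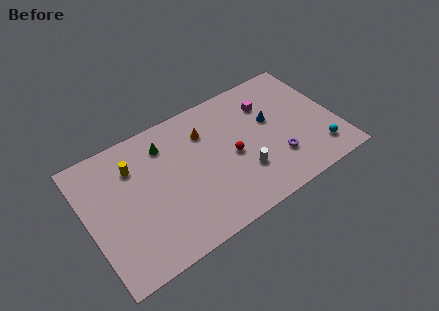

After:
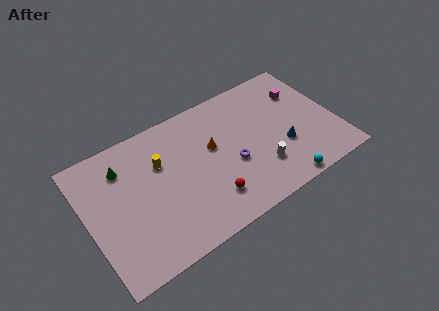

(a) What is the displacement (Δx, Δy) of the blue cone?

(0.5, -2.4)

The blue cone was at about (13.1, 5.9) and moved to about (13.6, 3.5).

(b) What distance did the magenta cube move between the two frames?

2.5

The magenta cube was near (13.1, 7.3) before and (15.6, 7.1) after, so it travelled √(2.5² + 0.2²) ≈ 2.5 units.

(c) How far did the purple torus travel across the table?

3.2

The purple torus moved from about (13.0, 2.8) to (10.0, 4.0), a distance of √(3.0² + 1.2²) ≈ 3.2.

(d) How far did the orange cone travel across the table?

1.4

The orange cone was near (8.6, 7.3) before and (8.9, 5.9) after, so it travelled √(0.3² + 1.4²) ≈ 1.4 units.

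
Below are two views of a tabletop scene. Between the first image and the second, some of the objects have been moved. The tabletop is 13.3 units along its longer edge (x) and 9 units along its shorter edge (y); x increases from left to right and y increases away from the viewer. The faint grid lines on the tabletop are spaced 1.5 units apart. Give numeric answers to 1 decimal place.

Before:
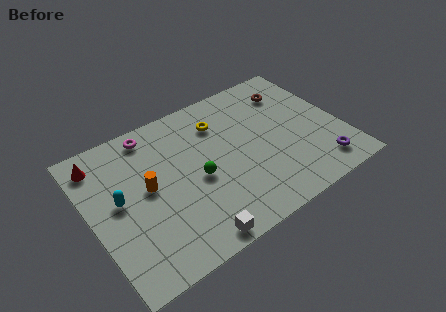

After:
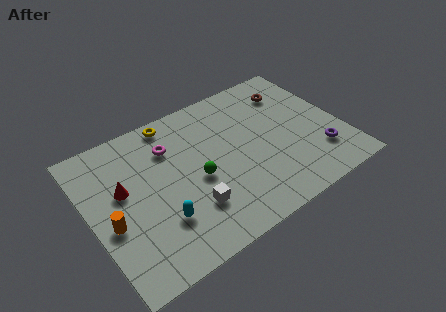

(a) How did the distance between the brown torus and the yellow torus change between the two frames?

+2.4

The distance was about 4.0 in the first image and 6.4 in the second, so they moved 2.4 units further apart.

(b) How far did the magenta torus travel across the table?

1.5

The magenta torus moved from about (3.7, 7.9) to (4.5, 6.6), a distance of √(0.8² + 1.3²) ≈ 1.5.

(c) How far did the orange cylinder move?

2.4

The orange cylinder moved from about (3.0, 4.8) to (0.9, 3.7), a distance of √(2.1² + 1.1²) ≈ 2.4.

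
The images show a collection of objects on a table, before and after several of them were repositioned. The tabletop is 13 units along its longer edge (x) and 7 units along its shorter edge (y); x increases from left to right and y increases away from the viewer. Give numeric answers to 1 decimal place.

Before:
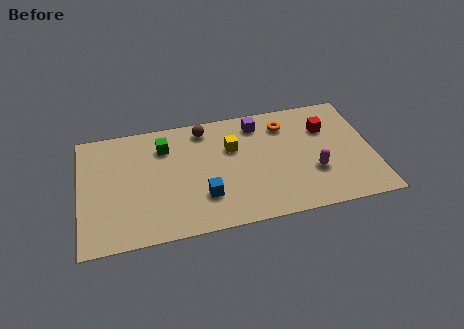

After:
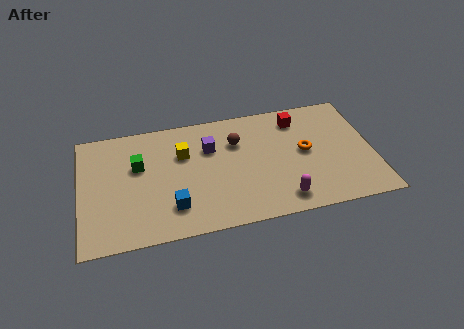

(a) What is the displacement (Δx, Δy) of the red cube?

(-1.2, 0.8)

From the two frames, the red cube sits at roughly (11.0, 4.9) before and (9.8, 5.7) after.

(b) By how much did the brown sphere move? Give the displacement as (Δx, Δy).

(1.4, -1.1)

The brown sphere started near (5.6, 6.0) and ended near (7.0, 4.9).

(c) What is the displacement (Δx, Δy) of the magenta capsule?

(-1.5, -1.3)

The magenta capsule started near (10.3, 2.4) and ended near (8.8, 1.1).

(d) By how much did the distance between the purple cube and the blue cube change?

-1.0

Before: roughly 4.6 units apart; after: 3.6. That's 1.0 units closer together.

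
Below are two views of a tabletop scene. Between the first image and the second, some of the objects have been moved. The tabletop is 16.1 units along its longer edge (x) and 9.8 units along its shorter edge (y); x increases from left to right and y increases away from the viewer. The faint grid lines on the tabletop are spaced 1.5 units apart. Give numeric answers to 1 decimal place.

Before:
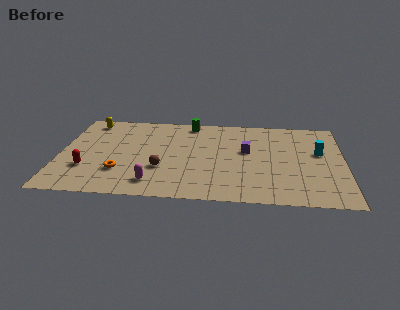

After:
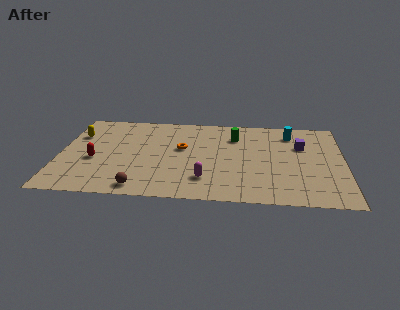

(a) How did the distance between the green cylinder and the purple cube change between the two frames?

-0.6

The distance was about 4.5 in the first image and 3.9 in the second, so they moved 0.6 units closer together.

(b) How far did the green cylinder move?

3.0

The green cylinder moved from about (7.3, 8.7) to (9.9, 7.3), a distance of √(2.6² + 1.4²) ≈ 3.0.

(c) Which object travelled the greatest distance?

the orange torus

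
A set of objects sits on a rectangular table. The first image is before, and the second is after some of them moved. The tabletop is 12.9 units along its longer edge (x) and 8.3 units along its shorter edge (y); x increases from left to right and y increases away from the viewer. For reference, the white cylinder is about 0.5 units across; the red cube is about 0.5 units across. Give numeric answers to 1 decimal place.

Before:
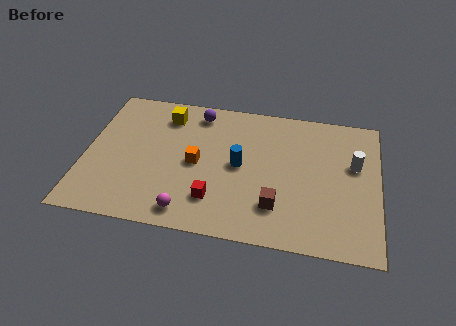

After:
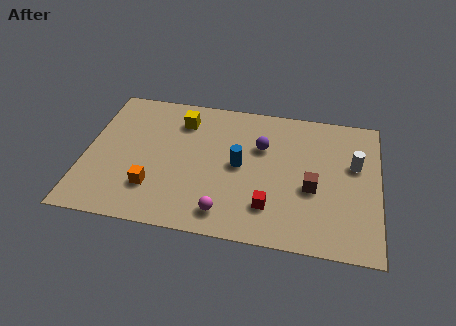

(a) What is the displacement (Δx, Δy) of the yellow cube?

(0.7, -0.2)

The yellow cube was at about (3.4, 6.7) and moved to about (4.1, 6.5).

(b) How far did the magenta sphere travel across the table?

1.6

The magenta sphere was near (4.7, 1.1) before and (6.3, 1.3) after, so it travelled √(1.6² + 0.2²) ≈ 1.6 units.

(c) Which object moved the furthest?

the purple sphere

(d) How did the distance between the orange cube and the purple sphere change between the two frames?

+2.6

They were about 3.1 units apart before and 5.7 after — 2.6 units further apart.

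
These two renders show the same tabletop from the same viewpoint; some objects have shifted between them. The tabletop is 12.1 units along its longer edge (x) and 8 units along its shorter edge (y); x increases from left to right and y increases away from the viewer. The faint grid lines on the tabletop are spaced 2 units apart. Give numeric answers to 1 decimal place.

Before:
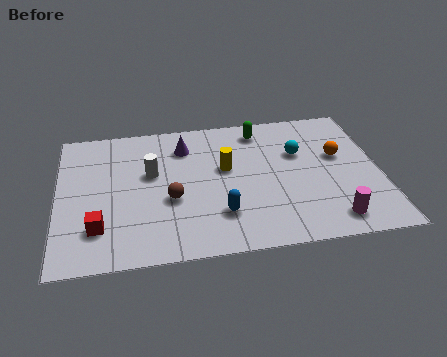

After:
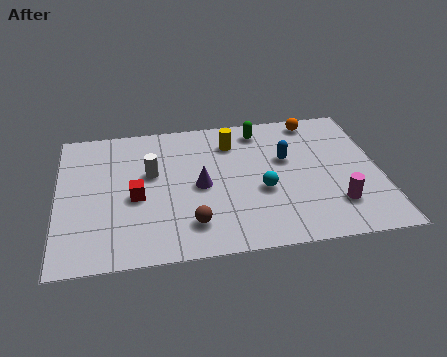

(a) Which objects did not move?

the white cylinder and the green capsule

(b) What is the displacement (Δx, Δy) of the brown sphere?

(0.7, -1.5)

From the two frames, the brown sphere sits at roughly (4.2, 3.2) before and (4.9, 1.7) after.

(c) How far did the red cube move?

2.1

The red cube moved from about (1.5, 2.0) to (2.9, 3.5), a distance of √(1.4² + 1.5²) ≈ 2.1.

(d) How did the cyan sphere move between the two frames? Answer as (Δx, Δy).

(-1.5, -2.0)

The cyan sphere started near (9.1, 5.2) and ended near (7.6, 3.2).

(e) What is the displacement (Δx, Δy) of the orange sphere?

(-0.8, 2.3)

The orange sphere started near (10.6, 4.8) and ended near (9.8, 7.1).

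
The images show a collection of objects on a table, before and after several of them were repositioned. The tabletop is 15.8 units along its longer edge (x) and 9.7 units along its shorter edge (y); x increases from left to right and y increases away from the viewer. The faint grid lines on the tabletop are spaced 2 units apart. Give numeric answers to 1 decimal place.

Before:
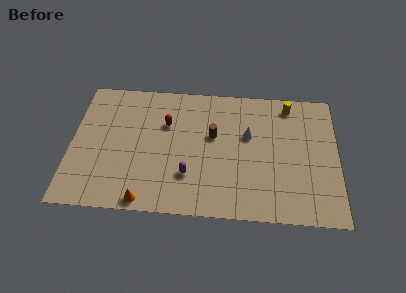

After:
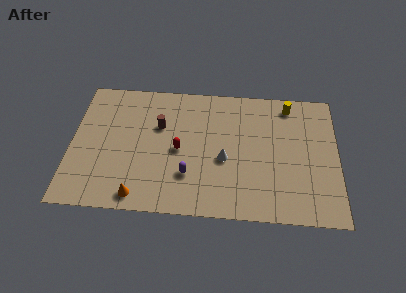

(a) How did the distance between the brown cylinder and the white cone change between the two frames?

+2.4

They were about 2.1 units apart before and 4.5 after — 2.4 units further apart.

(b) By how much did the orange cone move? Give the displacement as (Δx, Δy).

(-0.4, 0.3)

The orange cone was at about (4.5, 0.8) and moved to about (4.1, 1.1).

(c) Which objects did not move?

the purple capsule and the yellow cylinder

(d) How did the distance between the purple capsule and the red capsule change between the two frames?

-2.1

Before: roughly 4.0 units apart; after: 1.9. That's 2.1 units closer together.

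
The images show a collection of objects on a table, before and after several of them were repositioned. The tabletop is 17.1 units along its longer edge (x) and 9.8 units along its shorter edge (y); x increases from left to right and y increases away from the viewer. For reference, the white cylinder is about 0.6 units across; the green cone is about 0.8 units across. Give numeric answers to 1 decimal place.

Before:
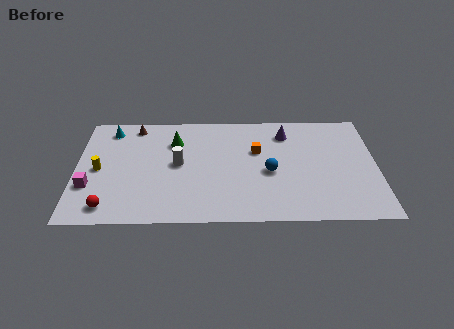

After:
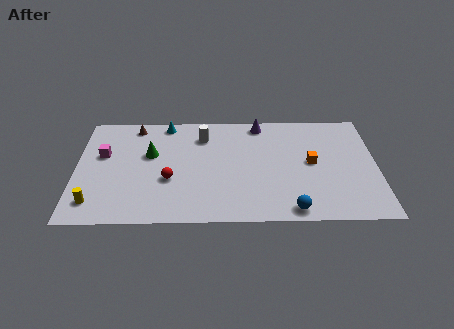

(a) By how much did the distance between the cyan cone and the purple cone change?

-4.7

Before: roughly 10.1 units apart; after: 5.4. That's 4.7 units closer together.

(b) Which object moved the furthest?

the red sphere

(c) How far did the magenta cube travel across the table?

2.9

The magenta cube was near (0.8, 3.2) before and (1.5, 6.0) after, so it travelled √(0.7² + 2.8²) ≈ 2.9 units.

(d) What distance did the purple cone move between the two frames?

1.7

The purple cone was near (12.0, 7.8) before and (10.5, 8.7) after, so it travelled √(1.5² + 0.9²) ≈ 1.7 units.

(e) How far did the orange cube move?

3.3

The orange cube was near (10.3, 6.2) before and (13.4, 5.1) after, so it travelled √(3.1² + 1.1²) ≈ 3.3 units.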